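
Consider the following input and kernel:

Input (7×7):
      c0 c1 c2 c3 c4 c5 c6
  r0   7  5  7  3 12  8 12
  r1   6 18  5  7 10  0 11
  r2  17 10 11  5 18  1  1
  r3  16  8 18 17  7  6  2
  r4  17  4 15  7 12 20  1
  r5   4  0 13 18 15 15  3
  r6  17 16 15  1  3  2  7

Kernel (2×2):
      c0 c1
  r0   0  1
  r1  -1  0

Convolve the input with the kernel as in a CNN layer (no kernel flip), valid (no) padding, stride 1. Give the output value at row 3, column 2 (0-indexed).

The receptive field on the input at this output position is [18 17 / 15 7]. Elementwise product with the kernel and sum: 17·1 + 15·-1.

2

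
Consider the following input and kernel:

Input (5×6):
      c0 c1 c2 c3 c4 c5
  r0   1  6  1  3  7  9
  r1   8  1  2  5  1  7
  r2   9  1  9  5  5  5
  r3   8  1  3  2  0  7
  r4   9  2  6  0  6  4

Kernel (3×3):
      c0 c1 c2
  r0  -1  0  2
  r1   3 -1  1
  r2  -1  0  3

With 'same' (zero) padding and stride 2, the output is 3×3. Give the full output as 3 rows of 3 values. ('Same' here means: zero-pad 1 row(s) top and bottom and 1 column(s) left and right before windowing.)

Output[0,0]: The receptive field on the zero-padded input at this output position is [0 0 0 / 0 1 6 / 0 8 1]. Elementwise product with the kernel and sum: 0·-1 + 0·2 + 0·3 + 1·-1 + 6·1 + 0·-1 + 1·3.

8 34 27
-3 13 43
-5 3 10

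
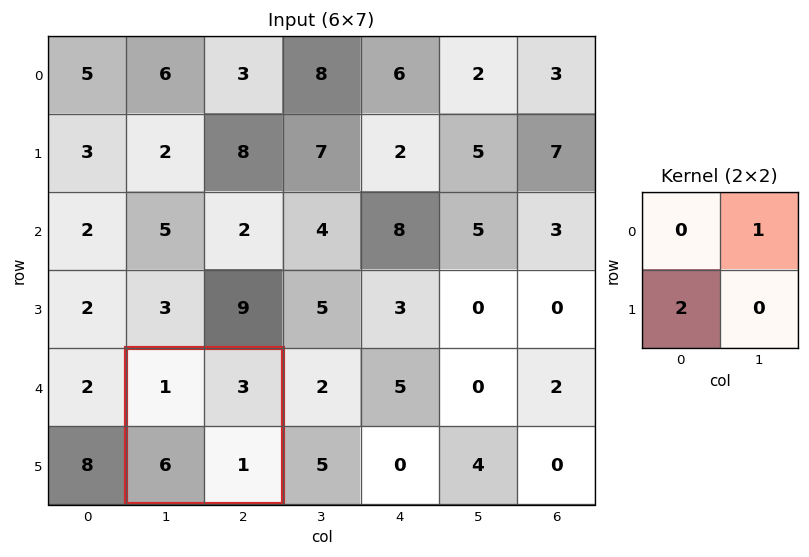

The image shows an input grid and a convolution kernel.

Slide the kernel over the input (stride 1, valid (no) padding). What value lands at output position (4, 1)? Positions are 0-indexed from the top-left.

15

The receptive field on the input at this output position is [1 3 / 6 1]. Elementwise product with the kernel and sum: 3·1 + 6·2.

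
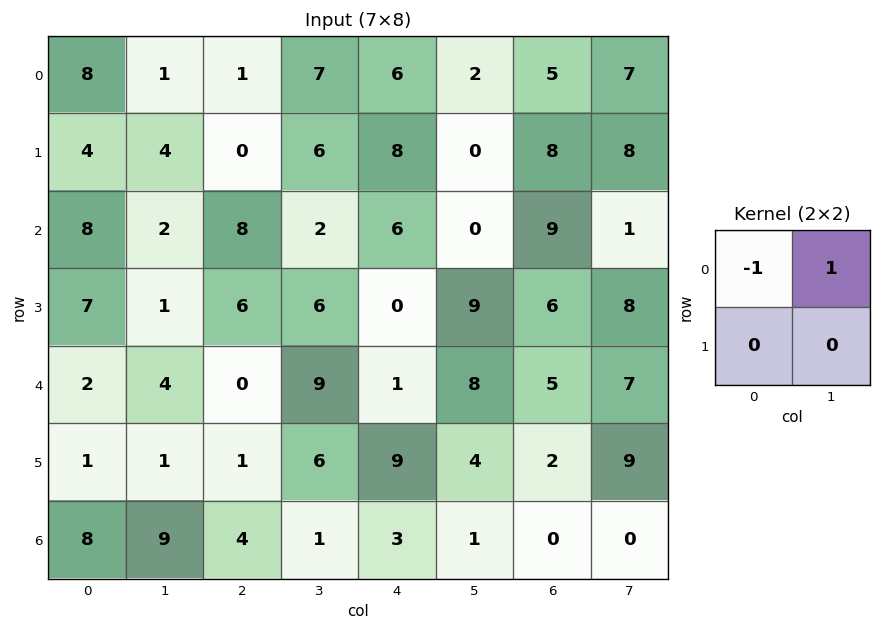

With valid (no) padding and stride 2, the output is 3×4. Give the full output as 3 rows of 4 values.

Output[0,0]: The receptive field on the input at this output position is [8 1 / 4 4]. Elementwise product with the kernel and sum: 8·-1 + 1·1.
Output[0,1]: The receptive field on the input at this output position is [1 7 / 0 6]. Elementwise product with the kernel and sum: 1·-1 + 7·1.

-7 6 -4 2
-6 -6 -6 -8
2 9 7 2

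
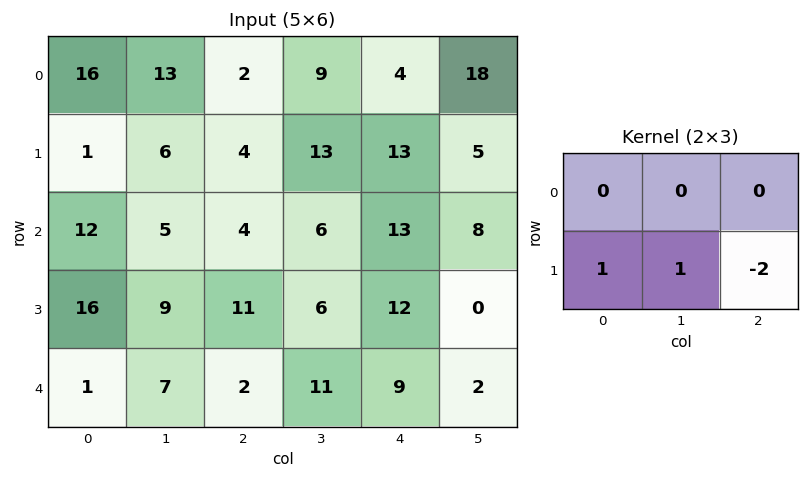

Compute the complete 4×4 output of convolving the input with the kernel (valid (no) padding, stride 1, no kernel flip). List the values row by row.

Output[0,0]: The receptive field on the input at this output position is [16 13 2 / 1 6 4]. Elementwise product with the kernel and sum: 1·1 + 6·1 + 4·-2.

-1 -16 -9 16
9 -3 -16 3
3 8 -7 18
4 -13 -5 16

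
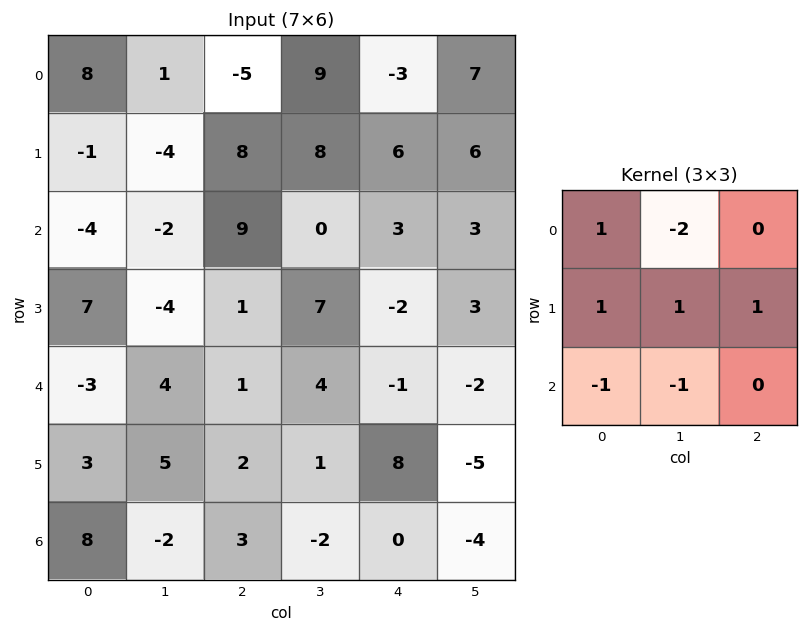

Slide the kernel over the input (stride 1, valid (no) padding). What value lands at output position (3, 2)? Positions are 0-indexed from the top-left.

-12

The receptive field on the input at this output position is [1 7 -2 / 1 4 -1 / 2 1 8]. Elementwise product with the kernel and sum: 1·1 + 7·-2 + 1·1 + 4·1 + -1·1 + 2·-1 + 1·-1.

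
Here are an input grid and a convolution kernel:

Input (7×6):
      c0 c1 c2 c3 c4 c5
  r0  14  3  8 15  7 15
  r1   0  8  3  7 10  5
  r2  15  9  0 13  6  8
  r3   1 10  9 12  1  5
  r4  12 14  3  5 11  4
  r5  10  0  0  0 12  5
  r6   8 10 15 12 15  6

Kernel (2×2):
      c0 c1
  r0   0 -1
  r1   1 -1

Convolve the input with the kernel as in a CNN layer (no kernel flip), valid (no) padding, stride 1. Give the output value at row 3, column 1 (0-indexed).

The receptive field on the input at this output position is [10 9 / 14 3]. Elementwise product with the kernel and sum: 9·-1 + 14·1 + 3·-1.

2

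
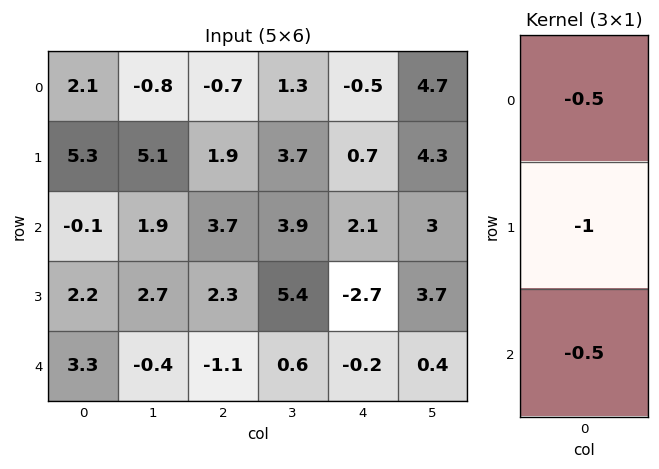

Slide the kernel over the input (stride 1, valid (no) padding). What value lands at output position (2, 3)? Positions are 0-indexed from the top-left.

The receptive field on the input at this output position is [3.9 / 5.4 / 0.6]. Elementwise product with the kernel and sum: 3.9·-0.5 + 5.4·-1 + 0.6·-0.5.

-7.65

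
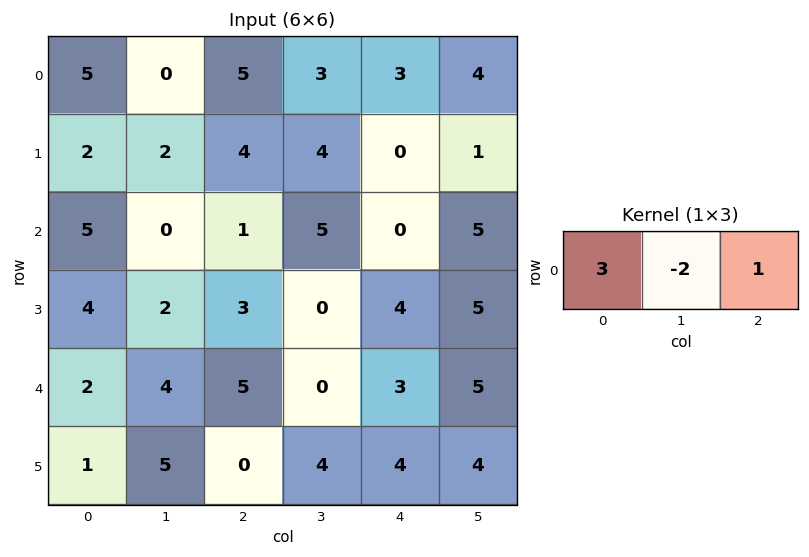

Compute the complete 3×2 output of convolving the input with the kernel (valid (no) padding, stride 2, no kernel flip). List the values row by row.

Output[0,0]: The receptive field on the input at this output position is [5 0 5]. Elementwise product with the kernel and sum: 5·3 + 0·-2 + 5·1.
Output[0,1]: The receptive field on the input at this output position is [5 3 3]. Elementwise product with the kernel and sum: 5·3 + 3·-2 + 3·1.

20 12
16 -7
3 18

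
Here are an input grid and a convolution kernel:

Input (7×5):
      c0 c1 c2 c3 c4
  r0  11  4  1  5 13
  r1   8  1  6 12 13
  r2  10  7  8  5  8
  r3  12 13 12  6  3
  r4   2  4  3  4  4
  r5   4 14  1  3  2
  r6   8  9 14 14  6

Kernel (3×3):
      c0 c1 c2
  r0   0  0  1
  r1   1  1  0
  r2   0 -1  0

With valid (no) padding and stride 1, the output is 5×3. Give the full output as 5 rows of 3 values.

3 4 26
10 15 20
29 27 22
4 12 7
12 5 -6

Output[0,0]: The receptive field on the input at this output position is [11 4 1 / 8 1 6 / 10 7 8]. Elementwise product with the kernel and sum: 1·1 + 8·1 + 1·1 + 7·-1.
Output[0,1]: The receptive field on the input at this output position is [4 1 5 / 1 6 12 / 7 8 5]. Elementwise product with the kernel and sum: 5·1 + 1·1 + 6·1 + 8·-1.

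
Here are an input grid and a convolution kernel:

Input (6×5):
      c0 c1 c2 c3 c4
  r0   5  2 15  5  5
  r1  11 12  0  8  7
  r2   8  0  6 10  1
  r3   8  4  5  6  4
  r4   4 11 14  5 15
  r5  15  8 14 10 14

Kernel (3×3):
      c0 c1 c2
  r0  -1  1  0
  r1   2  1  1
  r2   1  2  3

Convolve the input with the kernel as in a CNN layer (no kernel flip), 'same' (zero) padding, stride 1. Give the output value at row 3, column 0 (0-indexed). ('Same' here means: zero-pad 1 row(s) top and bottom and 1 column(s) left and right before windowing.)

61

The receptive field on the zero-padded input at this output position is [0 8 0 / 0 8 4 / 0 4 11]. Elementwise product with the kernel and sum: 0·-1 + 8·1 + 0·2 + 8·1 + 4·1 + 0·1 + 4·2 + 11·3.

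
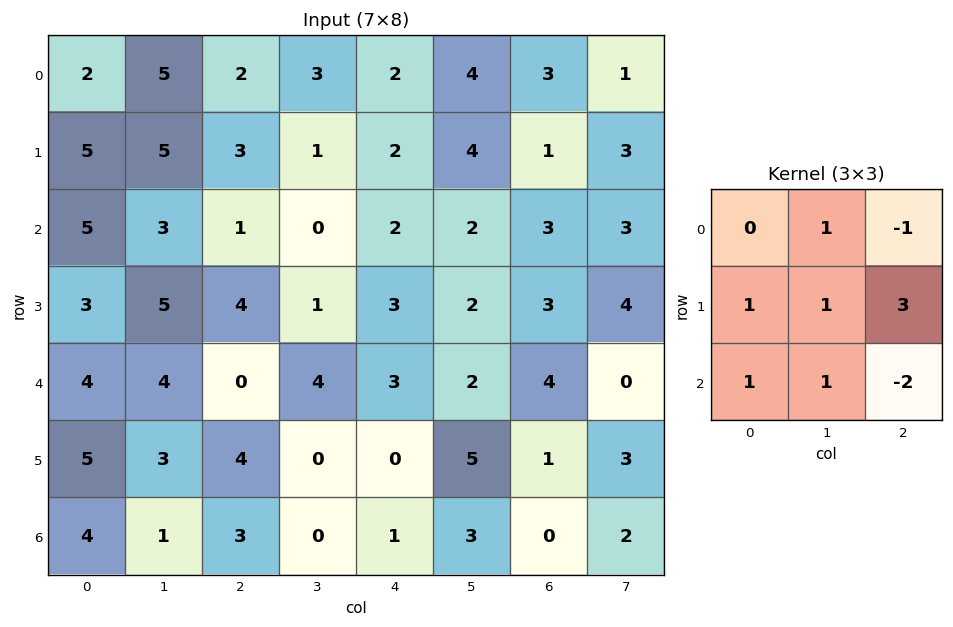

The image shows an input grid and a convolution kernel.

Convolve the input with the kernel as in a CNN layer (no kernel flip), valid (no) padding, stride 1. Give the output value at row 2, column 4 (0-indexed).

The receptive field on the input at this output position is [2 2 3 / 3 2 3 / 3 2 4]. Elementwise product with the kernel and sum: 2·1 + 3·-1 + 3·1 + 2·1 + 3·3 + 3·1 + 2·1 + 4·-2.

10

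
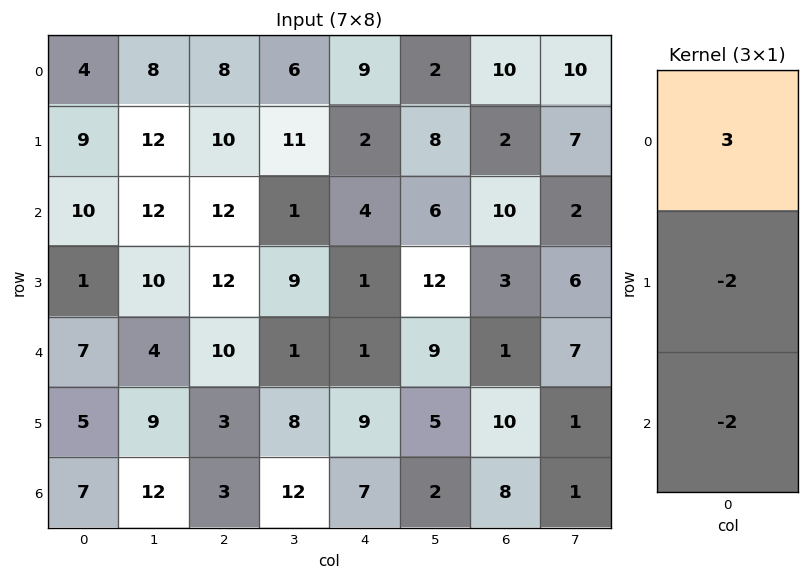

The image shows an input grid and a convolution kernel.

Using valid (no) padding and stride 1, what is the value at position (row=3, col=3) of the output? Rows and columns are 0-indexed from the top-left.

The receptive field on the input at this output position is [9 / 1 / 8]. Elementwise product with the kernel and sum: 9·3 + 1·-2 + 8·-2.

9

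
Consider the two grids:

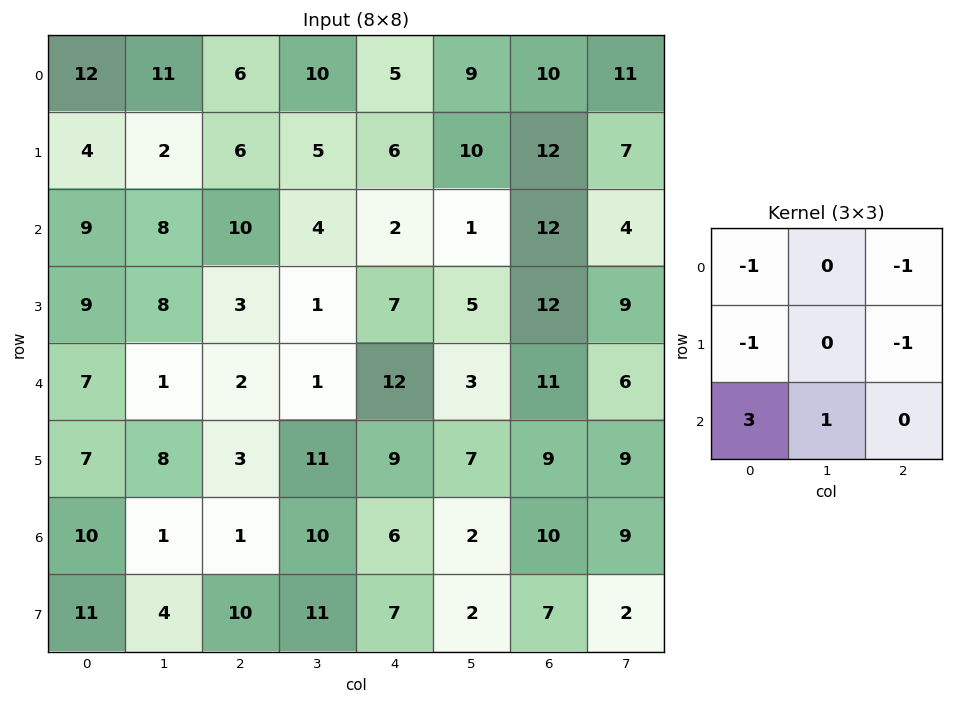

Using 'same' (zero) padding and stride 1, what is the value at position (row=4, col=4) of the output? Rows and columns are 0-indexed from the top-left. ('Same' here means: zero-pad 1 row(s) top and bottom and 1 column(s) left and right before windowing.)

32

The receptive field on the zero-padded input at this output position is [1 7 5 / 1 12 3 / 11 9 7]. Elementwise product with the kernel and sum: 1·-1 + 5·-1 + 1·-1 + 3·-1 + 11·3 + 9·1.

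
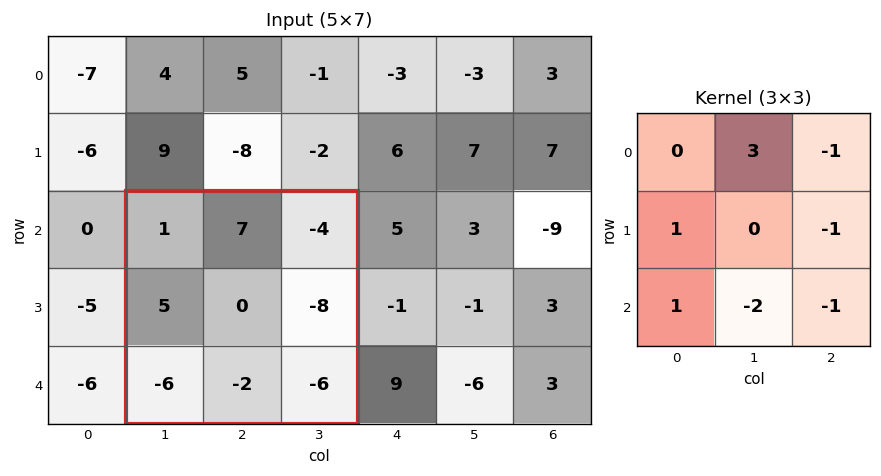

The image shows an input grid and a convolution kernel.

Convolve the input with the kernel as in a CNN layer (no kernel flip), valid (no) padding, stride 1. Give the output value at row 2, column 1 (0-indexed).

42

The receptive field on the input at this output position is [1 7 -4 / 5 0 -8 / -6 -2 -6]. Elementwise product with the kernel and sum: 7·3 + -4·-1 + 5·1 + -8·-1 + -6·1 + -2·-2 + -6·-1.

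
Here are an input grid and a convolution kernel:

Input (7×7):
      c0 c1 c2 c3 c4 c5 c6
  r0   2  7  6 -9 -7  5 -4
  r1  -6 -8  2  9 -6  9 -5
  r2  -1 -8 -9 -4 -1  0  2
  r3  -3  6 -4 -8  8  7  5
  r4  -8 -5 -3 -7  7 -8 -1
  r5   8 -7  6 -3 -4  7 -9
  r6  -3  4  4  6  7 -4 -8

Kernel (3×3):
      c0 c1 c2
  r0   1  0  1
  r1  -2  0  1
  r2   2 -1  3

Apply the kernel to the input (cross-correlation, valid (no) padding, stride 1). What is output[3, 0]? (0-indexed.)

The receptive field on the input at this output position is [-3 6 -4 / -8 -5 -3 / 8 -7 6]. Elementwise product with the kernel and sum: -3·1 + -4·1 + -8·-2 + -3·1 + 8·2 + -7·-1 + 6·3.

47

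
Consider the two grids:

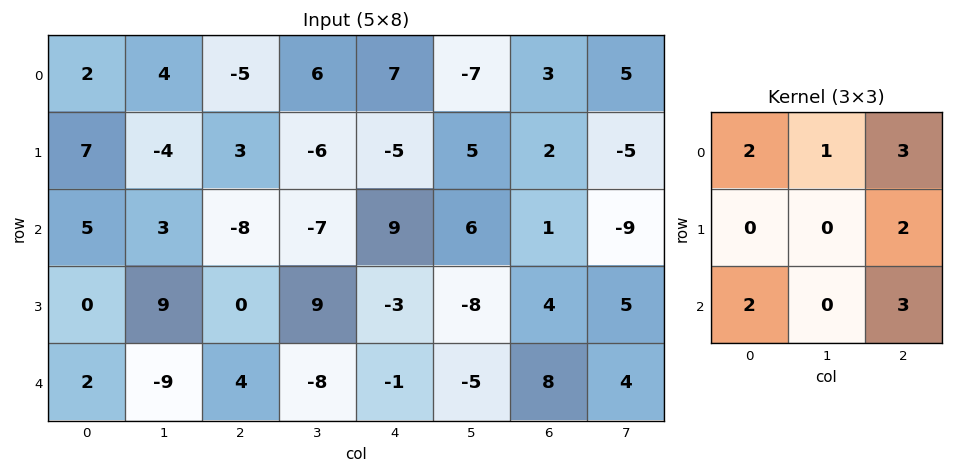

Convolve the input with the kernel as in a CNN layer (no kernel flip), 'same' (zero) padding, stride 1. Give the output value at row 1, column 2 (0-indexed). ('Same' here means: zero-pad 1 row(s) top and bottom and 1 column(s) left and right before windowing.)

The receptive field on the zero-padded input at this output position is [4 -5 6 / -4 3 -6 / 3 -8 -7]. Elementwise product with the kernel and sum: 4·2 + -5·1 + 6·3 + -6·2 + 3·2 + -7·3.

-6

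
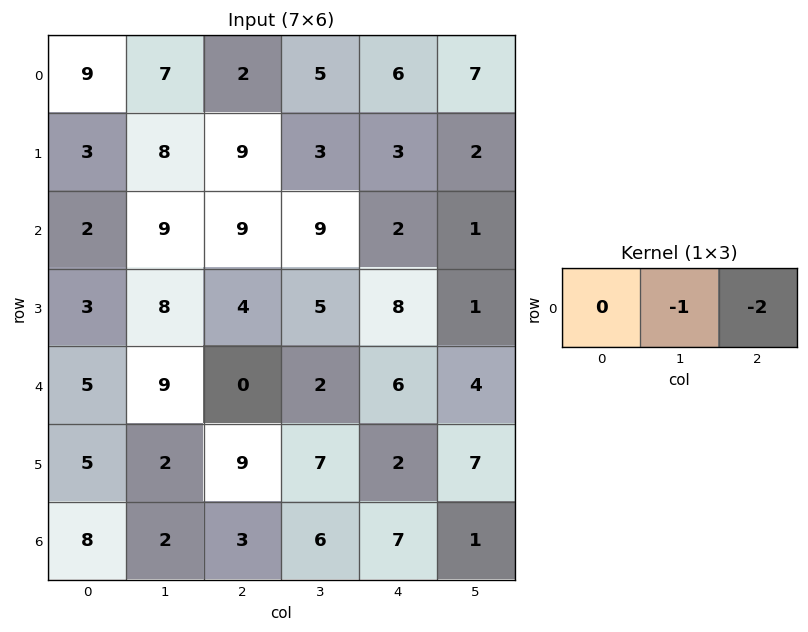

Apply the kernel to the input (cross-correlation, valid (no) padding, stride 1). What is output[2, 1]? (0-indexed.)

The receptive field on the input at this output position is [9 9 9]. Elementwise product with the kernel and sum: 9·-1 + 9·-2.

-27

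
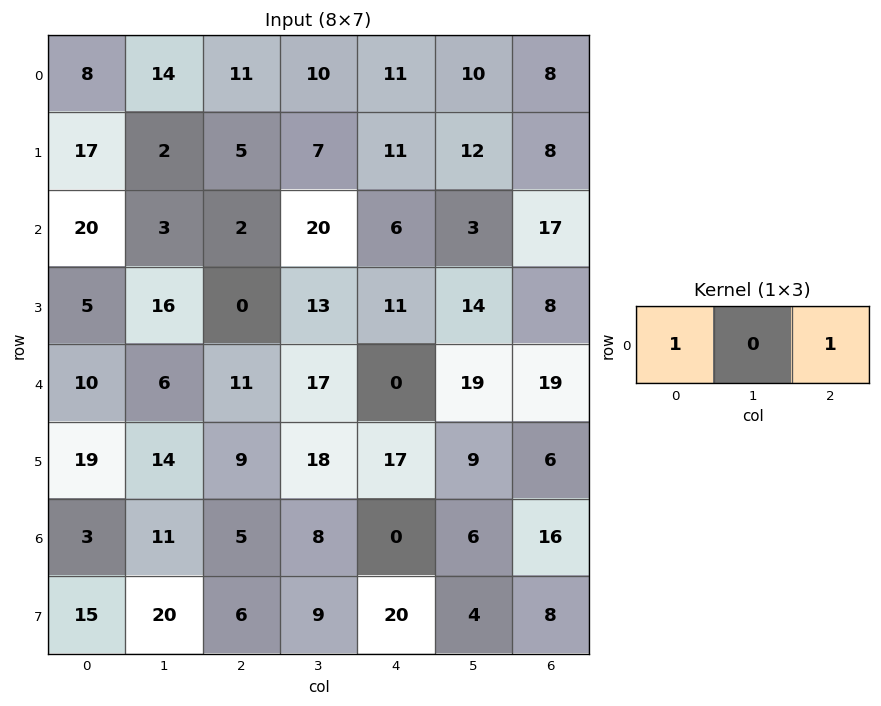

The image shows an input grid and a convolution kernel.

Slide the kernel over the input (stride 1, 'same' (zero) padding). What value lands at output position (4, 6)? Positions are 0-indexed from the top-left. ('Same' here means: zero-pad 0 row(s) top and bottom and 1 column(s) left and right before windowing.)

The receptive field on the zero-padded input at this output position is [19 19 0]. Elementwise product with the kernel and sum: 19·1 + 0·1.

19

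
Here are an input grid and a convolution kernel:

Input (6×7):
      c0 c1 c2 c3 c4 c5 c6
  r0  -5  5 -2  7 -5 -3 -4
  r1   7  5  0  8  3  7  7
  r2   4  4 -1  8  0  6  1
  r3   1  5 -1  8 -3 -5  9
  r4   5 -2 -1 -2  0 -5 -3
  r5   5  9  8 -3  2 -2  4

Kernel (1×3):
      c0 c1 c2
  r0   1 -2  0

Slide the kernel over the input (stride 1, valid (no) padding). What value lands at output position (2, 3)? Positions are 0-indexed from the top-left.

8

The receptive field on the input at this output position is [8 0 6]. Elementwise product with the kernel and sum: 8·1 + 0·-2.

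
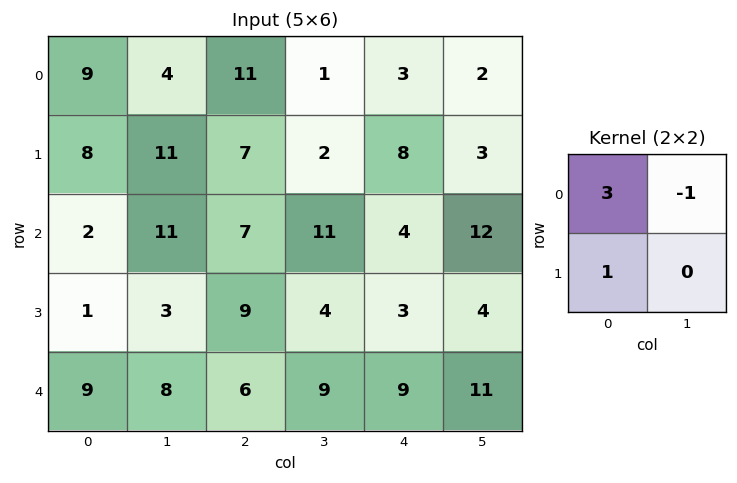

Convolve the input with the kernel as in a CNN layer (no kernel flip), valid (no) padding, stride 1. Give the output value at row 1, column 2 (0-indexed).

26

The receptive field on the input at this output position is [7 2 / 7 11]. Elementwise product with the kernel and sum: 7·3 + 2·-1 + 7·1.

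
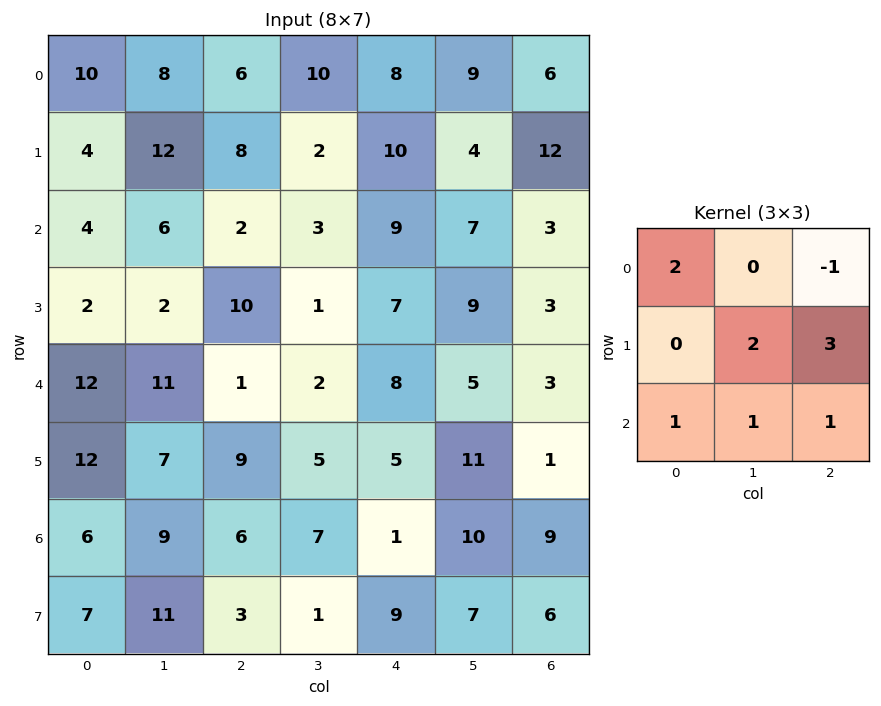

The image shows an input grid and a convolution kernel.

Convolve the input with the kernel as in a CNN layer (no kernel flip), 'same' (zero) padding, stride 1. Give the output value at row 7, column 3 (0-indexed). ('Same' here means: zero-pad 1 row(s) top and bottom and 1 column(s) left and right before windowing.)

40

The receptive field on the zero-padded input at this output position is [6 7 1 / 3 1 9 / 0 0 0]. Elementwise product with the kernel and sum: 6·2 + 1·-1 + 1·2 + 9·3 + 0·1 + 0·1 + 0·1.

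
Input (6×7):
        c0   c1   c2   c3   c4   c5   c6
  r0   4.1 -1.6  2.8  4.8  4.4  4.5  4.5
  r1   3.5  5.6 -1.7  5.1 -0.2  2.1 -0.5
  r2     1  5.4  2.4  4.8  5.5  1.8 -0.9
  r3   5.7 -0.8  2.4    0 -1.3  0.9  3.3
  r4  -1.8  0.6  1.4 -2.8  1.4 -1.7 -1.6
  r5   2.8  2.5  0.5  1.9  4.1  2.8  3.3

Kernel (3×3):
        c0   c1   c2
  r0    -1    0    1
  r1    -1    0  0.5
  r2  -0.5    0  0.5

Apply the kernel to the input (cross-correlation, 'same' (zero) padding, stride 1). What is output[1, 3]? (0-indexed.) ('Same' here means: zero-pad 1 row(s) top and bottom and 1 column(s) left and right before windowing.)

4.75

The receptive field on the zero-padded input at this output position is [2.8 4.8 4.4 / -1.7 5.1 -0.2 / 2.4 4.8 5.5]. Elementwise product with the kernel and sum: 2.8·-1 + 4.4·1 + -1.7·-1 + -0.2·0.5 + 2.4·-0.5 + 5.5·0.5.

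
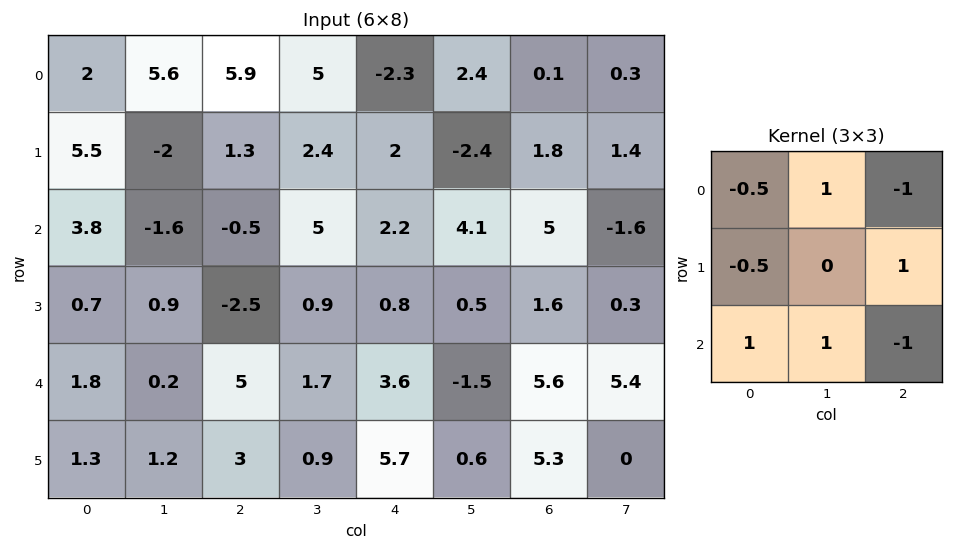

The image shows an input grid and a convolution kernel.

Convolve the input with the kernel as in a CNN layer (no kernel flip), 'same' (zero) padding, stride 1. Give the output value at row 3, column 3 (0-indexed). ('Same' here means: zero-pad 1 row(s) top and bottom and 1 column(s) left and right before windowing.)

8.2

The receptive field on the zero-padded input at this output position is [-0.5 5 2.2 / -2.5 0.9 0.8 / 5 1.7 3.6]. Elementwise product with the kernel and sum: -0.5·-0.5 + 5·1 + 2.2·-1 + -2.5·-0.5 + 0.8·1 + 5·1 + 1.7·1 + 3.6·-1.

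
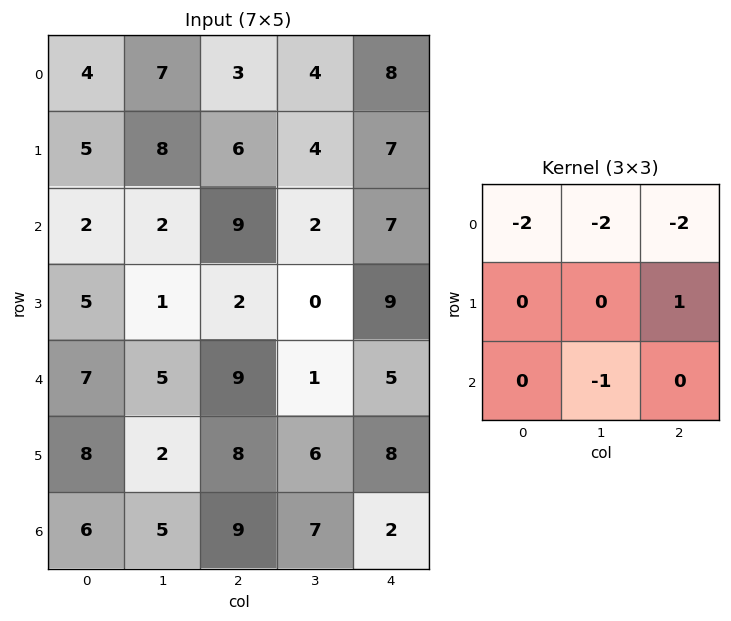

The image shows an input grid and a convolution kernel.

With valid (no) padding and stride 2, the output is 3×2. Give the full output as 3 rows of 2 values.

-24 -25
-29 -28
-39 -29

Output[0,0]: The receptive field on the input at this output position is [4 7 3 / 5 8 6 / 2 2 9]. Elementwise product with the kernel and sum: 4·-2 + 7·-2 + 3·-2 + 6·1 + 2·-1.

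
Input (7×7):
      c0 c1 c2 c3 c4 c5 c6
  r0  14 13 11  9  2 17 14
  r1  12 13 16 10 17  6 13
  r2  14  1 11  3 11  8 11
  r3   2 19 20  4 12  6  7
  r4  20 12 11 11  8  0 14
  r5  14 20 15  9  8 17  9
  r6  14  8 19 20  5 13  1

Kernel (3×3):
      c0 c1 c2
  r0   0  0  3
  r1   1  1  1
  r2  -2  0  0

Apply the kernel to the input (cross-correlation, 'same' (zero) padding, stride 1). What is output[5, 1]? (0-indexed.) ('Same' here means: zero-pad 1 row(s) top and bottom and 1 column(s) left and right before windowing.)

The receptive field on the zero-padded input at this output position is [20 12 11 / 14 20 15 / 14 8 19]. Elementwise product with the kernel and sum: 11·3 + 14·1 + 20·1 + 15·1 + 14·-2.

54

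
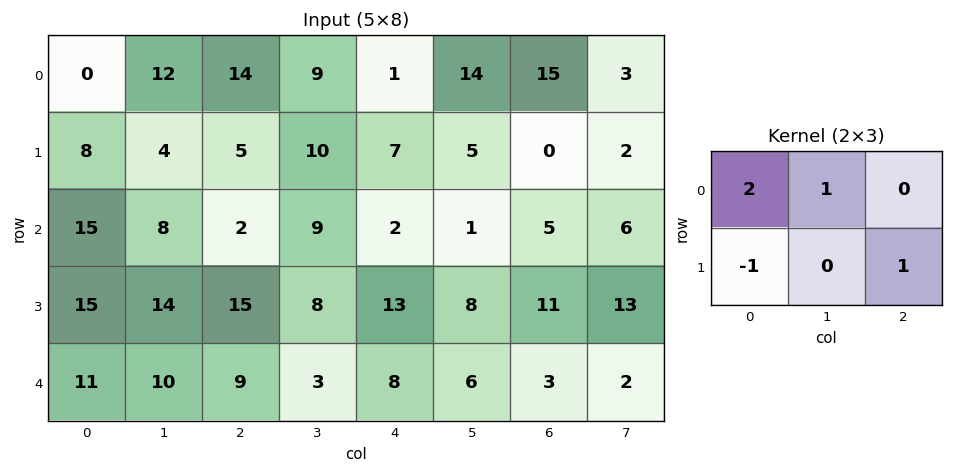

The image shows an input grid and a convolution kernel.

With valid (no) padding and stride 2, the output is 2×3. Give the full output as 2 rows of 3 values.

9 39 9
38 11 3

Output[0,0]: The receptive field on the input at this output position is [0 12 14 / 8 4 5]. Elementwise product with the kernel and sum: 0·2 + 12·1 + 8·-1 + 5·1.
Output[0,1]: The receptive field on the input at this output position is [14 9 1 / 5 10 7]. Elementwise product with the kernel and sum: 14·2 + 9·1 + 5·-1 + 7·1.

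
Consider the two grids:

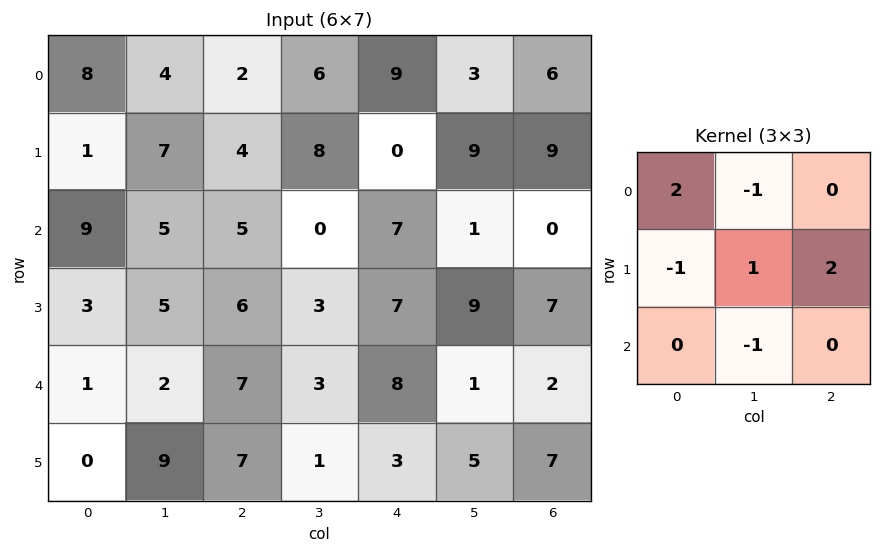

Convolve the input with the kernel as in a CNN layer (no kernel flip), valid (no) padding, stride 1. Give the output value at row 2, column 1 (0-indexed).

5

The receptive field on the input at this output position is [5 5 0 / 5 6 3 / 2 7 3]. Elementwise product with the kernel and sum: 5·2 + 5·-1 + 5·-1 + 6·1 + 3·2 + 7·-1.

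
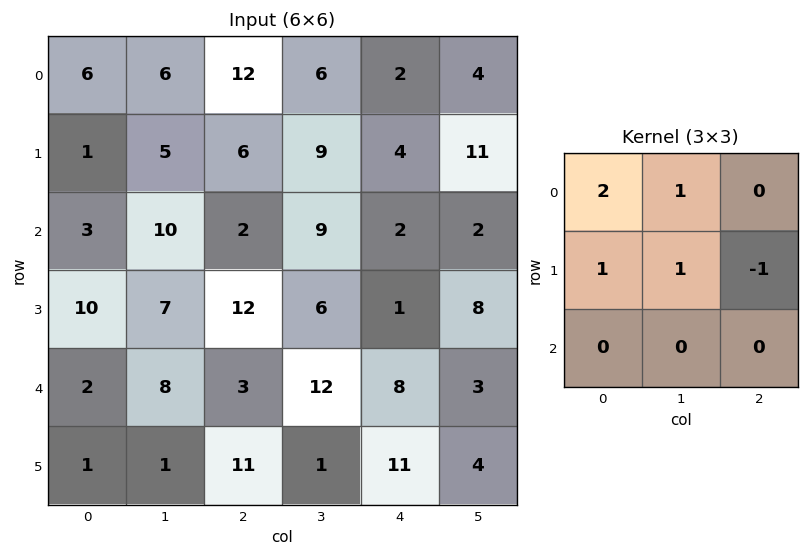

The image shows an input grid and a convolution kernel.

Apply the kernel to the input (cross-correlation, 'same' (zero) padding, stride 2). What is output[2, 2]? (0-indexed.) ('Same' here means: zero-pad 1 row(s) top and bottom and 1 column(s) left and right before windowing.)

30

The receptive field on the zero-padded input at this output position is [6 1 8 / 12 8 3 / 1 11 4]. Elementwise product with the kernel and sum: 6·2 + 1·1 + 12·1 + 8·1 + 3·-1.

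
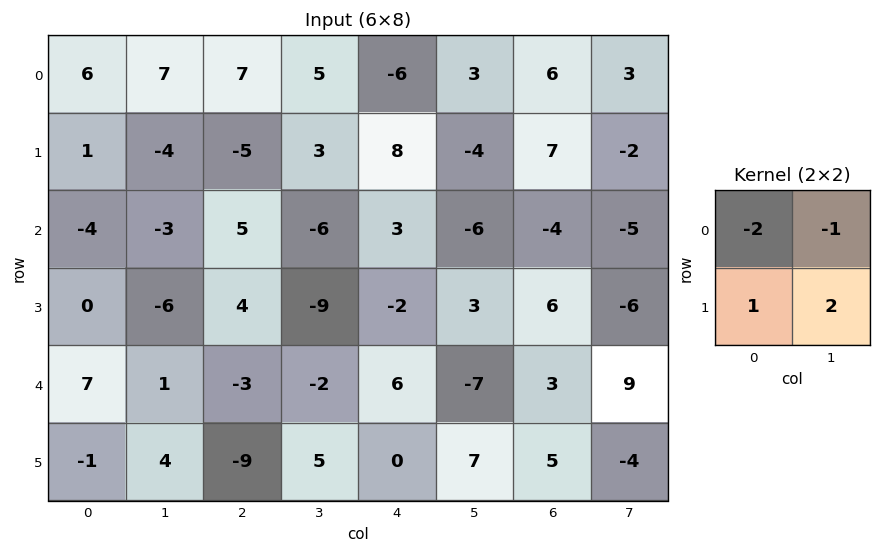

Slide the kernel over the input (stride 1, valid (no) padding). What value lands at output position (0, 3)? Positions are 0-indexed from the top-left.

The receptive field on the input at this output position is [5 -6 / 3 8]. Elementwise product with the kernel and sum: 5·-2 + -6·-1 + 3·1 + 8·2.

15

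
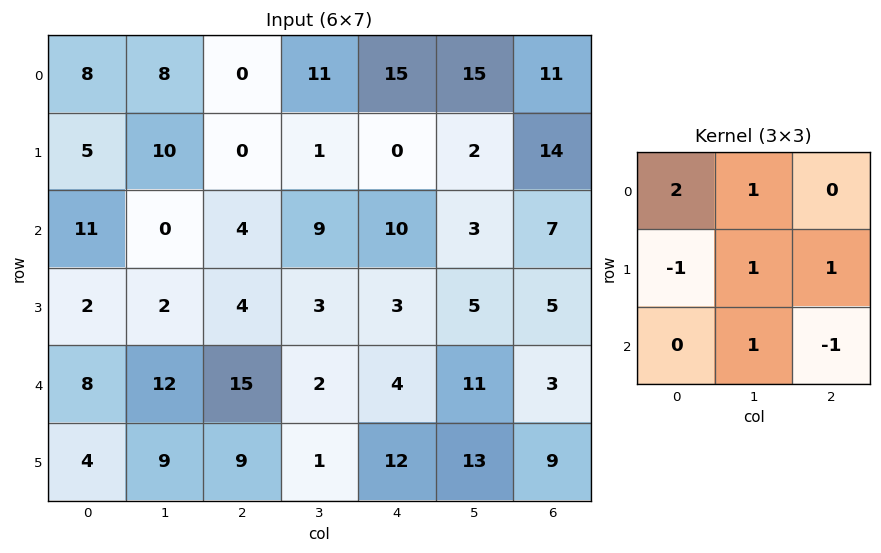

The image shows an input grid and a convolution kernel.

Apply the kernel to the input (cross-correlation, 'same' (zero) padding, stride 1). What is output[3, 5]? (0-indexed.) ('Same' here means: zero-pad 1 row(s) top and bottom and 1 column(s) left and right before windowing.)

The receptive field on the zero-padded input at this output position is [10 3 7 / 3 5 5 / 4 11 3]. Elementwise product with the kernel and sum: 10·2 + 3·1 + 3·-1 + 5·1 + 5·1 + 11·1 + 3·-1.

38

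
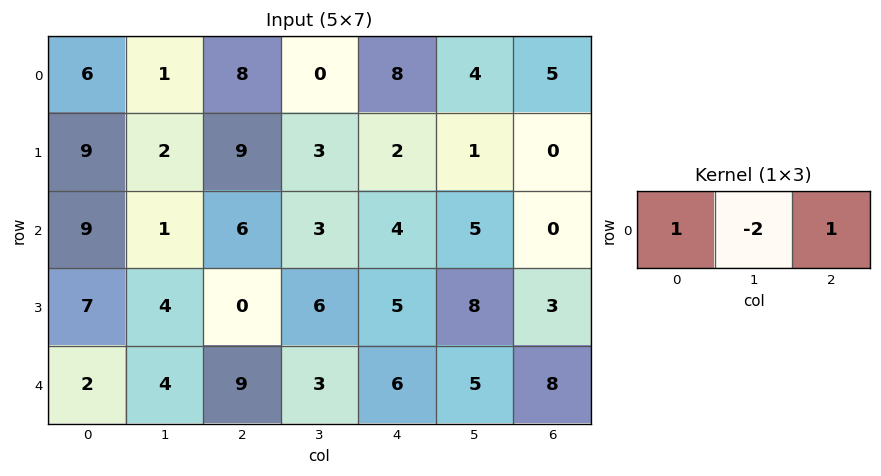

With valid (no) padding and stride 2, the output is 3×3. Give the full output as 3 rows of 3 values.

Output[0,0]: The receptive field on the input at this output position is [6 1 8]. Elementwise product with the kernel and sum: 6·1 + 1·-2 + 8·1.

12 16 5
13 4 -6
3 9 4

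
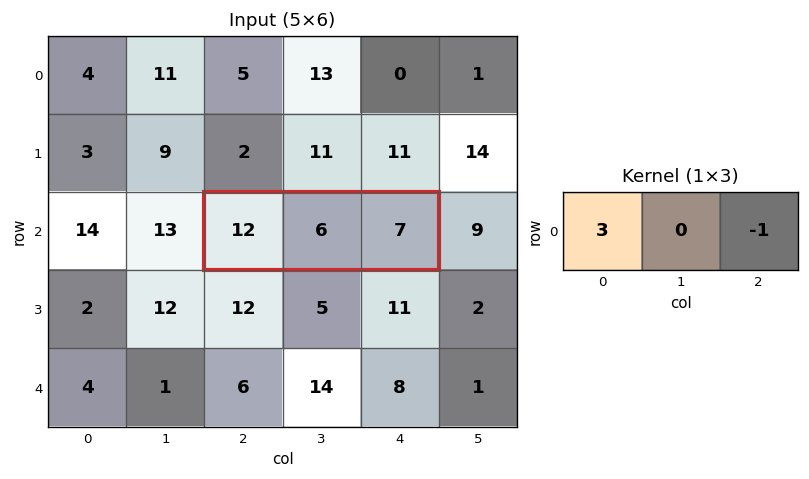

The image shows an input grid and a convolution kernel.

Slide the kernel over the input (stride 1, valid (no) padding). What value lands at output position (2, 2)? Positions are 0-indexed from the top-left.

The receptive field on the input at this output position is [12 6 7]. Elementwise product with the kernel and sum: 12·3 + 7·-1.

29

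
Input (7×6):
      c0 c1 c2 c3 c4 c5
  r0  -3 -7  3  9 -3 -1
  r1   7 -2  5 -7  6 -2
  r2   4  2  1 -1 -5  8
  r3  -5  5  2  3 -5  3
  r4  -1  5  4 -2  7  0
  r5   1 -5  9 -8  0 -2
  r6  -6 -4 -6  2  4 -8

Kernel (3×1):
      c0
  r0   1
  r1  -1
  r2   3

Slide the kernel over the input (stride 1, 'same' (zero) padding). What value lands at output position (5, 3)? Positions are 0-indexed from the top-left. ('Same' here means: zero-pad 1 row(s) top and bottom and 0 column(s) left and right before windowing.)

The receptive field on the zero-padded input at this output position is [-2 / -8 / 2]. Elementwise product with the kernel and sum: -2·1 + -8·-1 + 2·3.

12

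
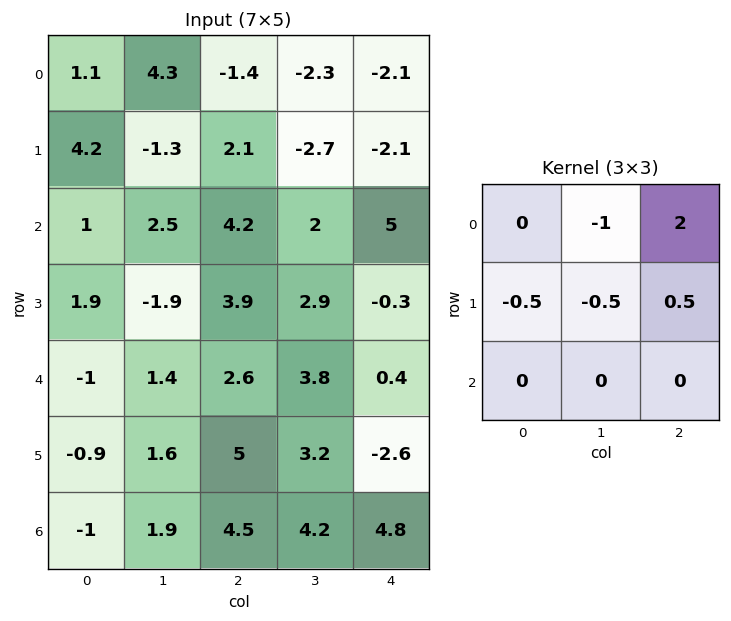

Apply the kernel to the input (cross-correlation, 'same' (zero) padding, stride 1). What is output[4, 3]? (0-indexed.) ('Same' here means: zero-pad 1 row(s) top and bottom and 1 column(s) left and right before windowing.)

-6.5

The receptive field on the zero-padded input at this output position is [3.9 2.9 -0.3 / 2.6 3.8 0.4 / 5 3.2 -2.6]. Elementwise product with the kernel and sum: 2.9·-1 + -0.3·2 + 2.6·-0.5 + 3.8·-0.5 + 0.4·0.5.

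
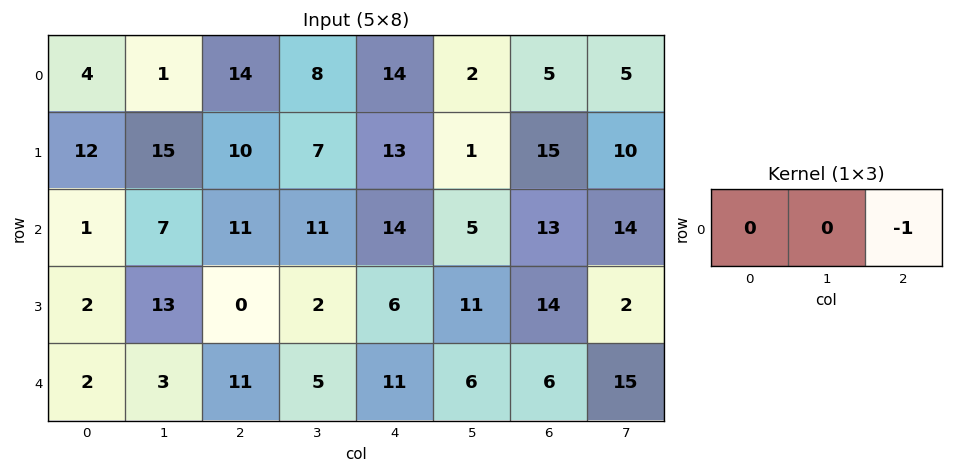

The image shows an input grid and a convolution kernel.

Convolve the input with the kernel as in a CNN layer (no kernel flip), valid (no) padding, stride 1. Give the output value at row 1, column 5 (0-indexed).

-10

The receptive field on the input at this output position is [1 15 10]. Elementwise product with the kernel and sum: 10·-1.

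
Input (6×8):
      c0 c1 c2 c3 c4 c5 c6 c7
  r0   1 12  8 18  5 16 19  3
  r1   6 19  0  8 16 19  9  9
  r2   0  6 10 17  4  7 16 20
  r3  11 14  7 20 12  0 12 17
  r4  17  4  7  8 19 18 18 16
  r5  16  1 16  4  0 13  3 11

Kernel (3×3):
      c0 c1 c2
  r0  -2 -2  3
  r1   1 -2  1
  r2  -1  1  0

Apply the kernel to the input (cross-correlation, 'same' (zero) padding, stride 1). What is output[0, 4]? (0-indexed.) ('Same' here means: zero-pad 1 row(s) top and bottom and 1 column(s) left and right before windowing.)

32

The receptive field on the zero-padded input at this output position is [0 0 0 / 18 5 16 / 8 16 19]. Elementwise product with the kernel and sum: 0·-2 + 0·-2 + 0·3 + 18·1 + 5·-2 + 16·1 + 8·-1 + 16·1.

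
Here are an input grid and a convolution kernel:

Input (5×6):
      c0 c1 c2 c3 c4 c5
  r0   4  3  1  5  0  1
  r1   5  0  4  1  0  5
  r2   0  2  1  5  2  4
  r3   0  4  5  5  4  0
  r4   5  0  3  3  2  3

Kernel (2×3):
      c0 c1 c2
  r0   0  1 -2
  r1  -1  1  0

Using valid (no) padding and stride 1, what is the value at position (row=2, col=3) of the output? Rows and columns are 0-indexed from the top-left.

The receptive field on the input at this output position is [5 2 4 / 5 4 0]. Elementwise product with the kernel and sum: 2·1 + 4·-2 + 5·-1 + 4·1.

-7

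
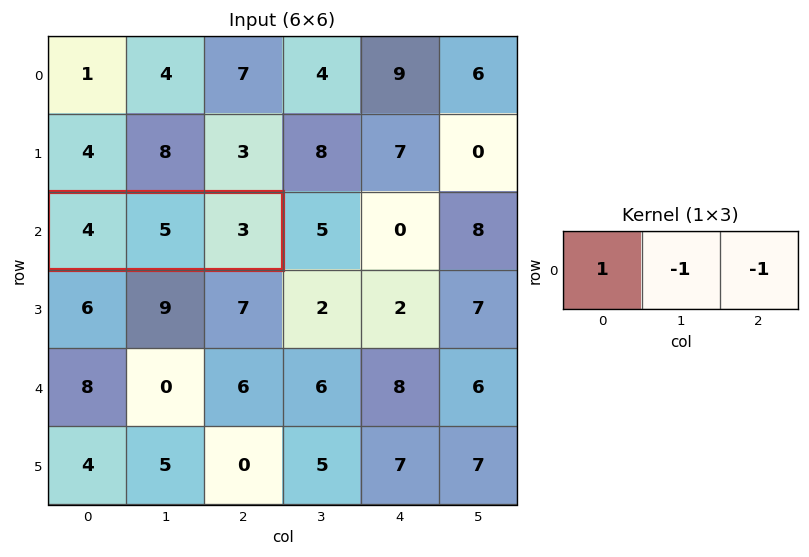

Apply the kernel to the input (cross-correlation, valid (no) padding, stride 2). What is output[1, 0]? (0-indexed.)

The receptive field on the input at this output position is [4 5 3]. Elementwise product with the kernel and sum: 4·1 + 5·-1 + 3·-1.

-4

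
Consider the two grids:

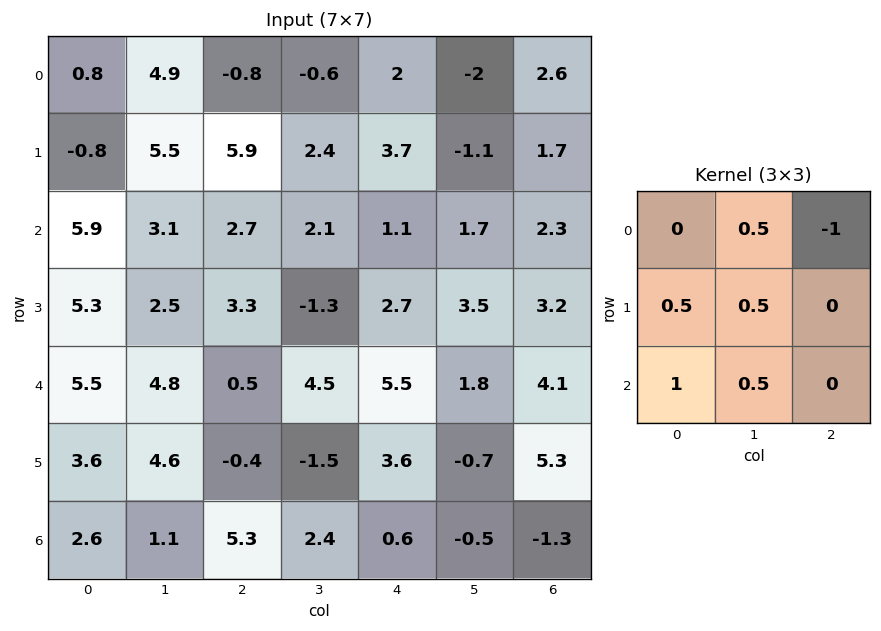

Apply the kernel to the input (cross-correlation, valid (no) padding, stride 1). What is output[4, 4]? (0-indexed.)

-1.4

The receptive field on the input at this output position is [5.5 1.8 4.1 / 3.6 -0.7 5.3 / 0.6 -0.5 -1.3]. Elementwise product with the kernel and sum: 1.8·0.5 + 4.1·-1 + 3.6·0.5 + -0.7·0.5 + 0.6·1 + -0.5·0.5.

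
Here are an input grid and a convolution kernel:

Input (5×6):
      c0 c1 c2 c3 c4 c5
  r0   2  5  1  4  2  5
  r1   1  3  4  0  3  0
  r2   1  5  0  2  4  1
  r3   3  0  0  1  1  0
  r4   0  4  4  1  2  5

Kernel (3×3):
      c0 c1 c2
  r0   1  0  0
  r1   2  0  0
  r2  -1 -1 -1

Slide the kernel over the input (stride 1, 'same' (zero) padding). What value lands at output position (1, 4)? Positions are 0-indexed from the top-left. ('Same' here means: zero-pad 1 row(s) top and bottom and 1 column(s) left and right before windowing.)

-3

The receptive field on the zero-padded input at this output position is [4 2 5 / 0 3 0 / 2 4 1]. Elementwise product with the kernel and sum: 4·1 + 0·2 + 2·-1 + 4·-1 + 1·-1.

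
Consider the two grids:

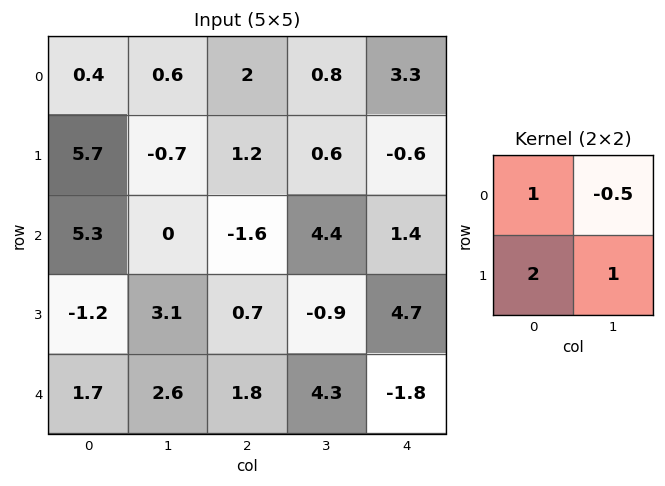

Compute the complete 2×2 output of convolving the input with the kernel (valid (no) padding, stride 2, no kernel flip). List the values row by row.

Output[0,0]: The receptive field on the input at this output position is [0.4 0.6 / 5.7 -0.7]. Elementwise product with the kernel and sum: 0.4·1 + 0.6·-0.5 + 5.7·2 + -0.7·1.

10.8 4.6
6 -3.3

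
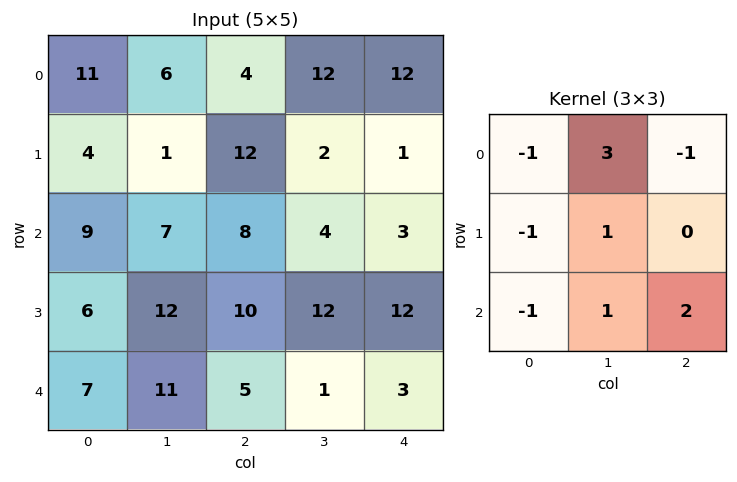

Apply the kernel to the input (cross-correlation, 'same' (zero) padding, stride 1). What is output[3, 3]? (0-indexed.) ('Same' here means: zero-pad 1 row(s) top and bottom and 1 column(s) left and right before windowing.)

5

The receptive field on the zero-padded input at this output position is [8 4 3 / 10 12 12 / 5 1 3]. Elementwise product with the kernel and sum: 8·-1 + 4·3 + 3·-1 + 10·-1 + 12·1 + 5·-1 + 1·1 + 3·2.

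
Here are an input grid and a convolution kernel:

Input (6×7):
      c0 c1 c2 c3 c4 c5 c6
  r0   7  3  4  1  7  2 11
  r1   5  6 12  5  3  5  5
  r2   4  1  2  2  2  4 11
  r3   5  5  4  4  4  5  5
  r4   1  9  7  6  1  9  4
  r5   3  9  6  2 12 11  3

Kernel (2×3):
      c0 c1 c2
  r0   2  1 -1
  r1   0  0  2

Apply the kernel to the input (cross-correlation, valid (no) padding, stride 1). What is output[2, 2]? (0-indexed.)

12

The receptive field on the input at this output position is [2 2 2 / 4 4 4]. Elementwise product with the kernel and sum: 2·2 + 2·1 + 2·-1 + 4·2.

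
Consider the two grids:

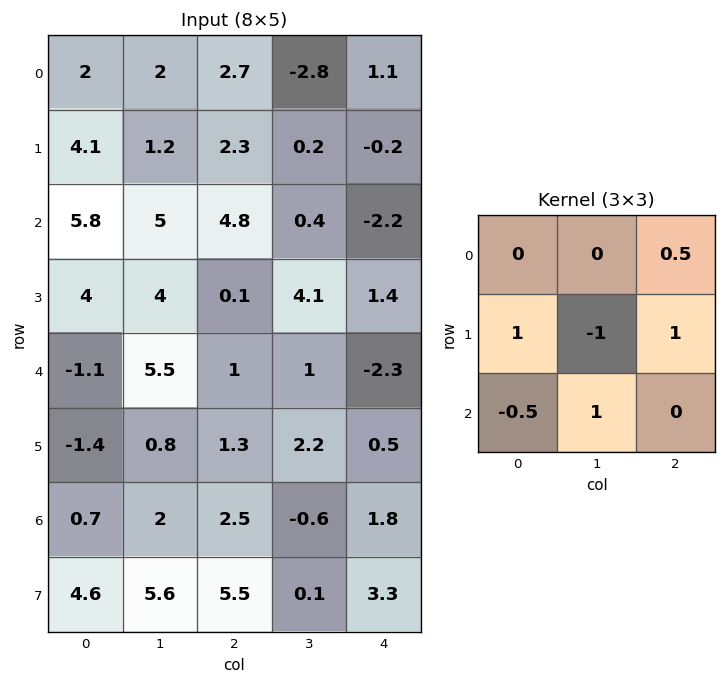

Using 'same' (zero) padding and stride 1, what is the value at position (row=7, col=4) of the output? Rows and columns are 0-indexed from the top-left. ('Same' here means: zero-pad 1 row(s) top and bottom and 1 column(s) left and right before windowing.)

The receptive field on the zero-padded input at this output position is [-0.6 1.8 0 / 0.1 3.3 0 / 0 0 0]. Elementwise product with the kernel and sum: 0·0.5 + 0.1·1 + 3.3·-1 + 0·1 + 0·-0.5 + 0·1.

-3.2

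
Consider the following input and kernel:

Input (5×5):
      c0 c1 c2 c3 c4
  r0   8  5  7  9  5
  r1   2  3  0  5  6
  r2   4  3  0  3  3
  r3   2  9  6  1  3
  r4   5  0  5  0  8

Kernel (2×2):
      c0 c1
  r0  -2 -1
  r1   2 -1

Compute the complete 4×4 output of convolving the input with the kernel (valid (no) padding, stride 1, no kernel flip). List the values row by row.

-20 -11 -28 -19
-2 0 -8 -13
-16 6 8 -10
-3 -29 -3 -13

Output[0,0]: The receptive field on the input at this output position is [8 5 / 2 3]. Elementwise product with the kernel and sum: 8·-2 + 5·-1 + 2·2 + 3·-1.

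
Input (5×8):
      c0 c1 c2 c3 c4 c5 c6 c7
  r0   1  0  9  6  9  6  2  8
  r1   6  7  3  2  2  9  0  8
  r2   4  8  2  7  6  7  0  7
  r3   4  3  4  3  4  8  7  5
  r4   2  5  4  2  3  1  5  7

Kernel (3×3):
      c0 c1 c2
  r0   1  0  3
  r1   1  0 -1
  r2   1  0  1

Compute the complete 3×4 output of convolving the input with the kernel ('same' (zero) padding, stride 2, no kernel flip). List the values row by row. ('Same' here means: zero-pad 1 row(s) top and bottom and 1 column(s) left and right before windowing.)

7 3 11 15
16 20 40 46
4 15 28 17

Output[0,0]: The receptive field on the zero-padded input at this output position is [0 0 0 / 0 1 0 / 0 6 7]. Elementwise product with the kernel and sum: 0·1 + 0·3 + 0·1 + 0·-1 + 0·1 + 7·1.
Output[0,1]: The receptive field on the zero-padded input at this output position is [0 0 0 / 0 9 6 / 7 3 2]. Elementwise product with the kernel and sum: 0·1 + 0·3 + 0·1 + 6·-1 + 7·1 + 2·1.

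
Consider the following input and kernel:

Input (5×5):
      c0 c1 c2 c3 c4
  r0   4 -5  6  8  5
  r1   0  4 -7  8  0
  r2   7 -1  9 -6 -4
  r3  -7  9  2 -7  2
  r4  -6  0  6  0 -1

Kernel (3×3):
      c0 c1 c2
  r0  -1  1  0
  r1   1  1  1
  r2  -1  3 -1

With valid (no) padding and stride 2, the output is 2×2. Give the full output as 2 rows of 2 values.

Output[0,0]: The receptive field on the input at this output position is [4 -5 6 / 0 4 -7 / 7 -1 9]. Elementwise product with the kernel and sum: 4·-1 + -5·1 + 0·1 + 4·1 + -7·1 + 7·-1 + -1·3 + 9·-1.
Output[0,1]: The receptive field on the input at this output position is [6 8 5 / -7 8 0 / 9 -6 -4]. Elementwise product with the kernel and sum: 6·-1 + 8·1 + -7·1 + 8·1 + 0·1 + 9·-1 + -6·3 + -4·-1.

-31 -20
-4 -23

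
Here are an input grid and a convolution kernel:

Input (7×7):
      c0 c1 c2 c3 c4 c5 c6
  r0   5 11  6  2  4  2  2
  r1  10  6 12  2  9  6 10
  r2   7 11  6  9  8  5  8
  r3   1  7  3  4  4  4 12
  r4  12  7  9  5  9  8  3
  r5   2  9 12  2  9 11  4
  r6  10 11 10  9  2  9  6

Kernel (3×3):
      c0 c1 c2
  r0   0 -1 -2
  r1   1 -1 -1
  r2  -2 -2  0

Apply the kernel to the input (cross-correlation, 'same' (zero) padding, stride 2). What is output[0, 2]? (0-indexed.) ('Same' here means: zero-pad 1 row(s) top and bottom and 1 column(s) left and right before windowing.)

-26

The receptive field on the zero-padded input at this output position is [0 0 0 / 2 4 2 / 2 9 6]. Elementwise product with the kernel and sum: 0·-1 + 0·-2 + 2·1 + 4·-1 + 2·-1 + 2·-2 + 9·-2.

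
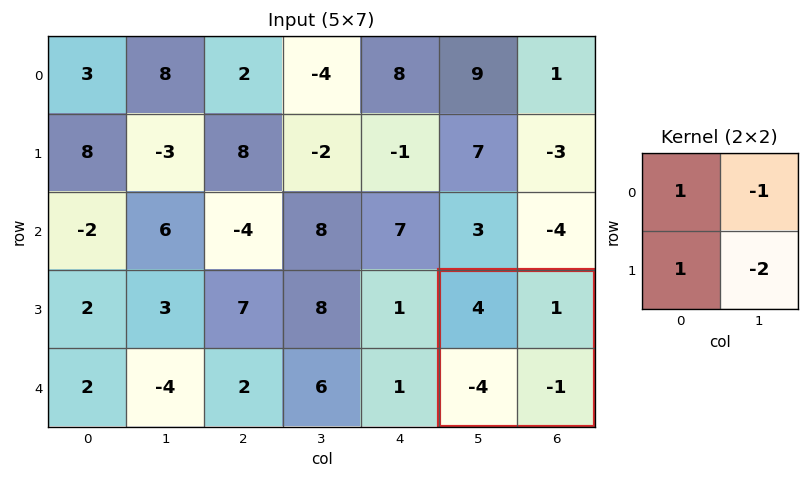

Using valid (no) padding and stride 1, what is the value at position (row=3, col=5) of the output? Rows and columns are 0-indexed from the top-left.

1

The receptive field on the input at this output position is [4 1 / -4 -1]. Elementwise product with the kernel and sum: 4·1 + 1·-1 + -4·1 + -1·-2.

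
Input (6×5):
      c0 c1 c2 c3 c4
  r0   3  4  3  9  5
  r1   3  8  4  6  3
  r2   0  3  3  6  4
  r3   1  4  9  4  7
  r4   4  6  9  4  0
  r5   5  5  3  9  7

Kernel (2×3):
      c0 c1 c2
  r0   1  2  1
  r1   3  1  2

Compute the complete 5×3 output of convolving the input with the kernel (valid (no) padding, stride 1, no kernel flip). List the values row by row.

39 59 50
32 46 42
34 44 64
54 61 55
51 64 49

Output[0,0]: The receptive field on the input at this output position is [3 4 3 / 3 8 4]. Elementwise product with the kernel and sum: 3·1 + 4·2 + 3·1 + 3·3 + 8·1 + 4·2.
Output[0,1]: The receptive field on the input at this output position is [4 3 9 / 8 4 6]. Elementwise product with the kernel and sum: 4·1 + 3·2 + 9·1 + 8·3 + 4·1 + 6·2.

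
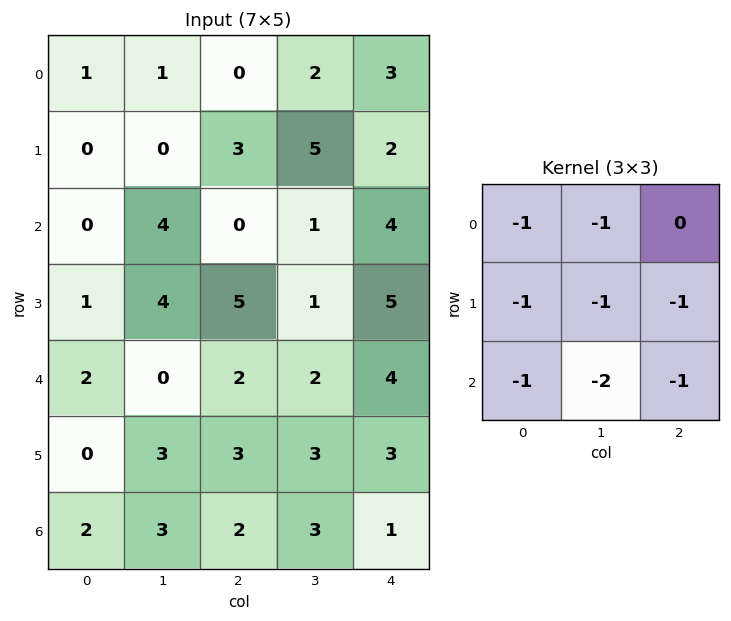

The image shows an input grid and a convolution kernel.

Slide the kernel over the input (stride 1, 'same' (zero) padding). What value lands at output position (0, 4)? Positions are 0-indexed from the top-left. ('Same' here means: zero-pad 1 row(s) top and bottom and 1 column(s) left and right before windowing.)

-14

The receptive field on the zero-padded input at this output position is [0 0 0 / 2 3 0 / 5 2 0]. Elementwise product with the kernel and sum: 0·-1 + 0·-1 + 2·-1 + 3·-1 + 0·-1 + 5·-1 + 2·-2 + 0·-1.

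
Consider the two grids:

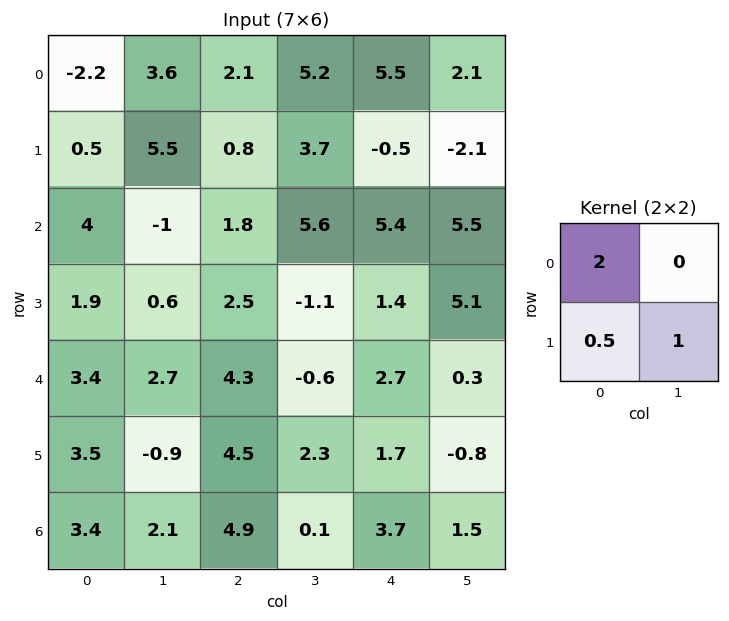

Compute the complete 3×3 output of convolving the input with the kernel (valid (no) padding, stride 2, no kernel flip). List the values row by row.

1.35 8.3 8.65
9.55 3.75 16.6
7.65 13.15 5.45

Output[0,0]: The receptive field on the input at this output position is [-2.2 3.6 / 0.5 5.5]. Elementwise product with the kernel and sum: -2.2·2 + 0.5·0.5 + 5.5·1.
Output[0,1]: The receptive field on the input at this output position is [2.1 5.2 / 0.8 3.7]. Elementwise product with the kernel and sum: 2.1·2 + 0.8·0.5 + 3.7·1.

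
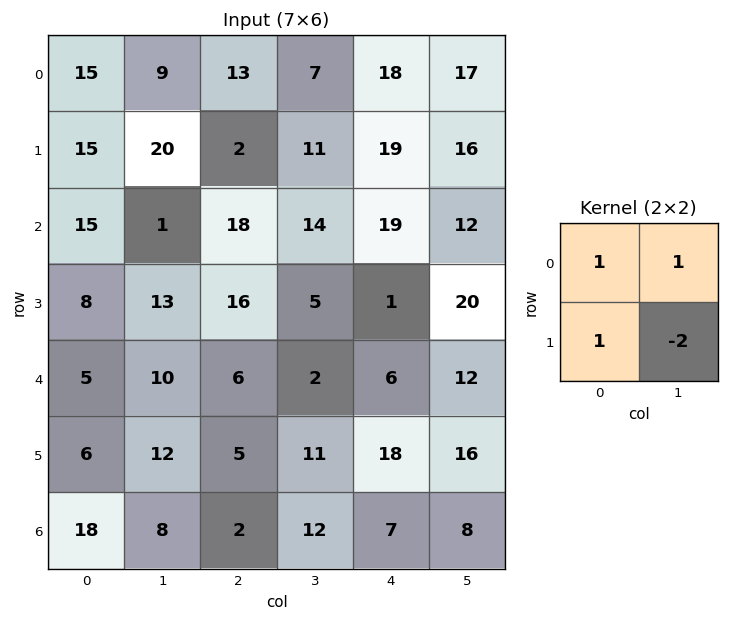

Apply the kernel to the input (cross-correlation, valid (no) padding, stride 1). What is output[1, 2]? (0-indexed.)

3

The receptive field on the input at this output position is [2 11 / 18 14]. Elementwise product with the kernel and sum: 2·1 + 11·1 + 18·1 + 14·-2.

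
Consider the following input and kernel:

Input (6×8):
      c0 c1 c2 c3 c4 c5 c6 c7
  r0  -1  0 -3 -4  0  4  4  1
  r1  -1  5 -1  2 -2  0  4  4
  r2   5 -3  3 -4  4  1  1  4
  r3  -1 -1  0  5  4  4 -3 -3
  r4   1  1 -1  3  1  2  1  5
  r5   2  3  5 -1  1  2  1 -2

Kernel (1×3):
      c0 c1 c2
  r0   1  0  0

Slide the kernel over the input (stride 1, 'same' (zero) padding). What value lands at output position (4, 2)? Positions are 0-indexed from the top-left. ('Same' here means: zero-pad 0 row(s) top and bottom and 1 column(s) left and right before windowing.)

1

The receptive field on the zero-padded input at this output position is [1 -1 3]. Elementwise product with the kernel and sum: 1·1.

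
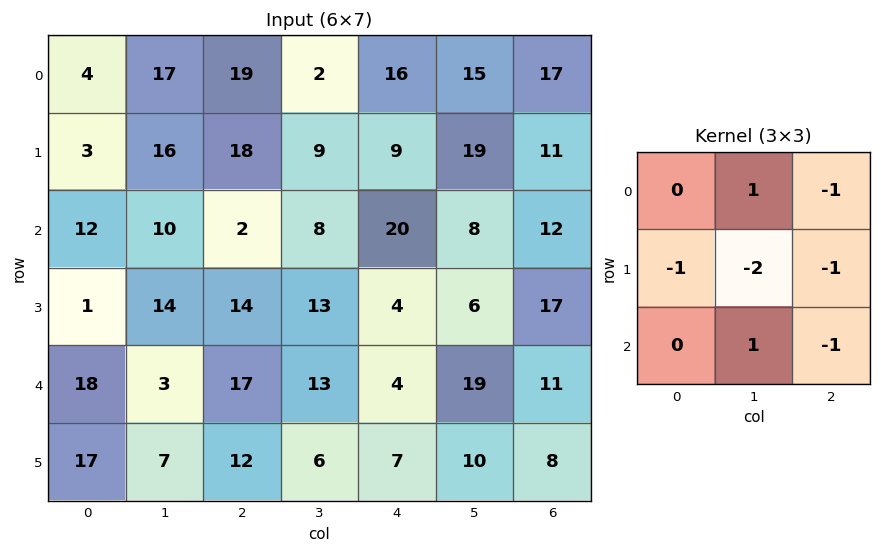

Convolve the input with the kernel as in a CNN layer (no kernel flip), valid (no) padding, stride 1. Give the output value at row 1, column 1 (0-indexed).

The receptive field on the input at this output position is [16 18 9 / 10 2 8 / 14 14 13]. Elementwise product with the kernel and sum: 18·1 + 9·-1 + 10·-1 + 2·-2 + 8·-1 + 14·1 + 13·-1.

-12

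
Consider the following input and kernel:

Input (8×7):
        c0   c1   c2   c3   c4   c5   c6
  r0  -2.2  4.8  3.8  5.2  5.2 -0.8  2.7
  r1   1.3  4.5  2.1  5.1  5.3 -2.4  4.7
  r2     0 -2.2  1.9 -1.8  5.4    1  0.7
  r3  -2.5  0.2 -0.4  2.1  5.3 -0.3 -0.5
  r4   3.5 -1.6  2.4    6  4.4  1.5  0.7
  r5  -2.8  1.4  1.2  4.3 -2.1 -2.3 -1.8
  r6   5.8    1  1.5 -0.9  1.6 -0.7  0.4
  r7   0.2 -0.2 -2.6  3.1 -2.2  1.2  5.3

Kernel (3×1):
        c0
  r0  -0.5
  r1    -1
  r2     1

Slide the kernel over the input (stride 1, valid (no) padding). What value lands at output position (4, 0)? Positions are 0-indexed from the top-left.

The receptive field on the input at this output position is [3.5 / -2.8 / 5.8]. Elementwise product with the kernel and sum: 3.5·-0.5 + -2.8·-1 + 5.8·1.

6.85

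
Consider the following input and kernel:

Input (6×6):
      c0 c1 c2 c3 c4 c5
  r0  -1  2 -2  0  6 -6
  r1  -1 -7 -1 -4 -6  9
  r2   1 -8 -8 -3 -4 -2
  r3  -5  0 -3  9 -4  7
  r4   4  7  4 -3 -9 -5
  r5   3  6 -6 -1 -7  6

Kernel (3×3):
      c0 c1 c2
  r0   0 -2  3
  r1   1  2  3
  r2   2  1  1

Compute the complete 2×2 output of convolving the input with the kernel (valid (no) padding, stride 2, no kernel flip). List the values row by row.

Output[0,0]: The receptive field on the input at this output position is [-1 2 -2 / -1 -7 -1 / 1 -8 -8]. Elementwise product with the kernel and sum: 2·-2 + -2·3 + -1·1 + -7·2 + -1·3 + 1·2 + -8·1 + -8·1.
Output[0,1]: The receptive field on the input at this output position is [-2 0 6 / -1 -4 -6 / -8 -3 -4]. Elementwise product with the kernel and sum: 0·-2 + 6·3 + -1·1 + -4·2 + -6·3 + -8·2 + -3·1 + -4·1.

-42 -32
-3 -7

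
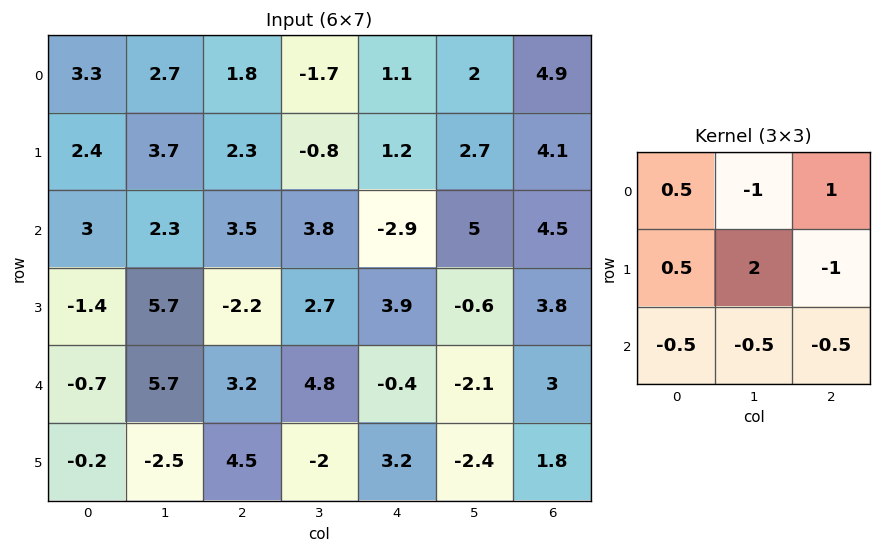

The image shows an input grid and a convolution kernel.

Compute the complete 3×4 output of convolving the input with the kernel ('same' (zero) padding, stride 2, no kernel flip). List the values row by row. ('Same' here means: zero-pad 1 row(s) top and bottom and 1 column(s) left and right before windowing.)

0.85 4.05 -2.2 7.4
2.85 0 -10.8 7.15
1.35 12.2 1.15 1.15

Output[0,0]: The receptive field on the zero-padded input at this output position is [0 0 0 / 0 3.3 2.7 / 0 2.4 3.7]. Elementwise product with the kernel and sum: 0·0.5 + 0·-1 + 0·1 + 0·0.5 + 3.3·2 + 2.7·-1 + 0·-0.5 + 2.4·-0.5 + 3.7·-0.5.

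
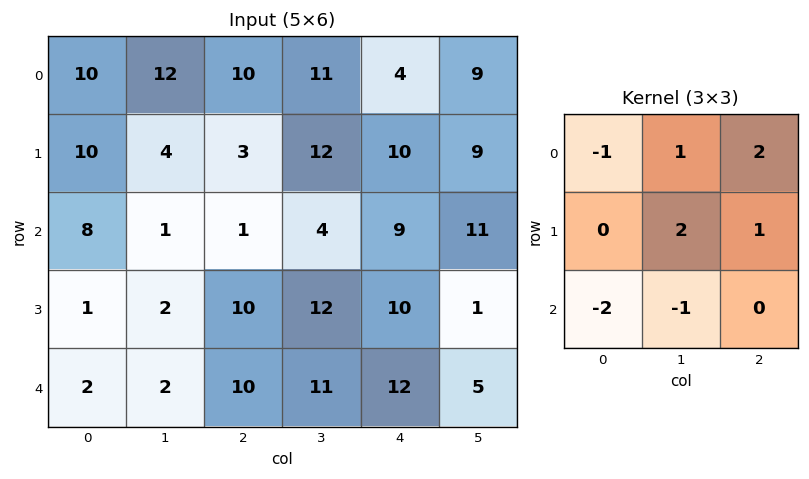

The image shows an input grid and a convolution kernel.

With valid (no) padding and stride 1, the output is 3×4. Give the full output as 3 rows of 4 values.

16 35 37 23
-1 15 14 11
3 26 24 14

Output[0,0]: The receptive field on the input at this output position is [10 12 10 / 10 4 3 / 8 1 1]. Elementwise product with the kernel and sum: 10·-1 + 12·1 + 10·2 + 4·2 + 3·1 + 8·-2 + 1·-1.
Output[0,1]: The receptive field on the input at this output position is [12 10 11 / 4 3 12 / 1 1 4]. Elementwise product with the kernel and sum: 12·-1 + 10·1 + 11·2 + 3·2 + 12·1 + 1·-2 + 1·-1.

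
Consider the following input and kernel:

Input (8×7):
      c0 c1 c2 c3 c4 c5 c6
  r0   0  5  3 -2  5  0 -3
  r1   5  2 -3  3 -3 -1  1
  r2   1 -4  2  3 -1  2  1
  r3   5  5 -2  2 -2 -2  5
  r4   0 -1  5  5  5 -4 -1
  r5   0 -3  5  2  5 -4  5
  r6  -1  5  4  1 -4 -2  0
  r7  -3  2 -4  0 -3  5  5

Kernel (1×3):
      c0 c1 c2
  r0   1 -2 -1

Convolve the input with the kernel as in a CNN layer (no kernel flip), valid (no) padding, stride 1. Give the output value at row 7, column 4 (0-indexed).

The receptive field on the input at this output position is [-3 5 5]. Elementwise product with the kernel and sum: -3·1 + 5·-2 + 5·-1.

-18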